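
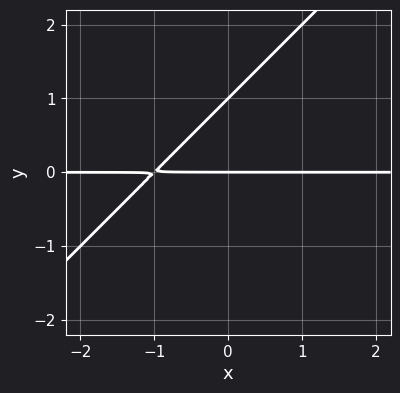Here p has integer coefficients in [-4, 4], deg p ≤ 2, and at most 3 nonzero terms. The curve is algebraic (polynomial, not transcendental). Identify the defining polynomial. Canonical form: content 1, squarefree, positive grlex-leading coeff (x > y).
x*y - y^2 + y

(a) deg p = 2. A generic line meets the curve in up to 2 points.
(b) Against the integer gridlines: the visible x-axis segment lies entirely on the curve; the y-axis gridline crossings are at y ∈ {0, 1}.
(c) Fitting integer coefficients to these (and the overall shape) gives p.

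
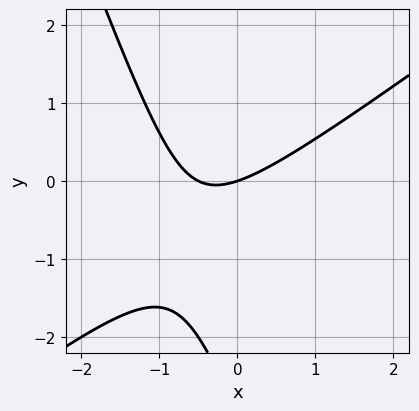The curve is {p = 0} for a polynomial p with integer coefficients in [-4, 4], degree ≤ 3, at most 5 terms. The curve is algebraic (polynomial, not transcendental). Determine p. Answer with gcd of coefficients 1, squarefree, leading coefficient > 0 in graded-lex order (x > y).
(a) The degree is 2 — no degree-1 curve has this shape.
(b) Reading off the gridlines: it meets the x-axis at x = 0 (among the integer gridlines); it meets the y-axis at y = 0 (among the integer gridlines).
(c) Solving for integer coefficients yields p as stated.

2*x^2 - 2*x*y - y^2 + x - 3*y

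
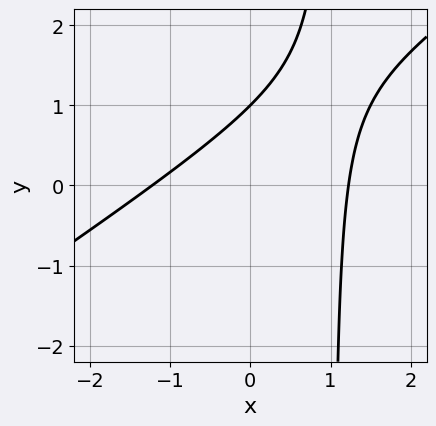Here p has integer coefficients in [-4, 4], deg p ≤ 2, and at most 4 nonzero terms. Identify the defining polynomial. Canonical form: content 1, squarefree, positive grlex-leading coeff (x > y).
(a) Degree: no degree-1 curve has this shape, so deg p = 2.
(b) Reading off the gridlines: it crosses the y-axis at the gridline y = 1.
(c) Assembling these constraints gives the stated polynomial.

2*x^2 - 3*x*y + 3*y - 3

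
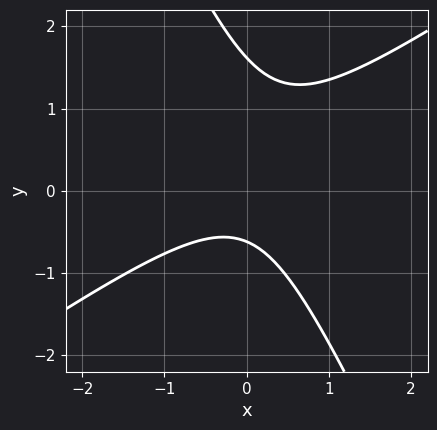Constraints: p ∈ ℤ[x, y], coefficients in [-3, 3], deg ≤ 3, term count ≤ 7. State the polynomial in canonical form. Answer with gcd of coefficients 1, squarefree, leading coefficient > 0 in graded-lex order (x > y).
3*x^2 - 3*x*y - 2*y^2 + 2*y + 2

1. deg p = 2. No degree-1 curve has this shape.
2. Reading off the gridlines: no x-intercept at any integer in the box.
3. These observations pin down the coefficients.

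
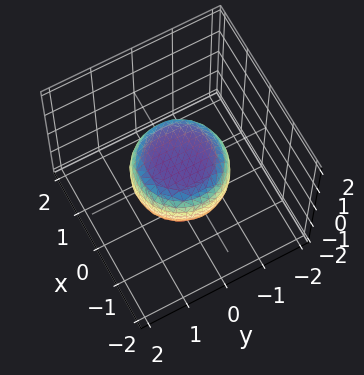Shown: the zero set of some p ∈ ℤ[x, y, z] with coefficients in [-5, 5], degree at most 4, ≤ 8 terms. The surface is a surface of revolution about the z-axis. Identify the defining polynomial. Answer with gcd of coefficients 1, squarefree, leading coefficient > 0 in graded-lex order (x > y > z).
First, the degree is 4 — no degree-3 surface has this shape.
Next, symmetries: the z-axis is an axis of rotation, so x and y enter only as x² + y².
Then, observable constraints: a circular section at z = 0 has radius between 1 and 2.
Finally, the integer polynomial consistent with all of this is the stated p.

2*x^4 + 4*x^2*y^2 + 2*y^4 - x^2 - y^2 + 3*z^2 - 2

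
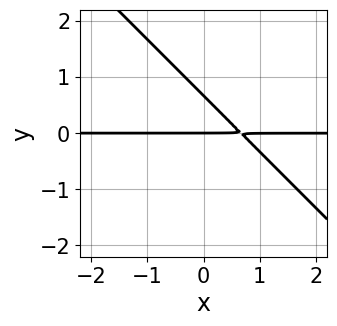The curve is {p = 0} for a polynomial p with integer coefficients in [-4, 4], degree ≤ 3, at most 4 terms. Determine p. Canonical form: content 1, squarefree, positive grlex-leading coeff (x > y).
The degree is 2 — no degree-1 curve has this shape.
Observable constraints: the visible x-axis segment lies entirely on the curve; it crosses the y-axis at the gridline y = 0.
Matching integer coefficients to the picture gives p.

3*x*y + 3*y^2 - 2*y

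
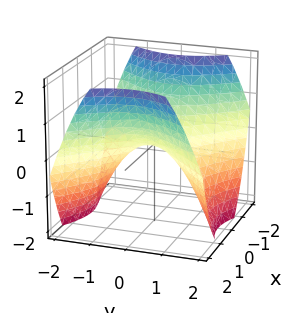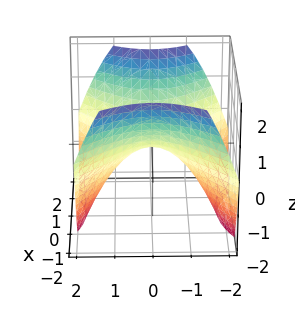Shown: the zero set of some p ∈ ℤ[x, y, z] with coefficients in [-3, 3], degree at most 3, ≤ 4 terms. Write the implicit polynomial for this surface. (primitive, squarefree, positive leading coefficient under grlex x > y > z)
deg p = 2. A hyperbolic paraboloid; a quadric.
Symmetries: it's symmetric under x → −x, forcing even powers of x; the y ↦ −y reflection is a symmetry, so y appears only in even powers.
Observable constraints: one z-axis crossing is at z = 0; it crosses the y-axis at the gridline y = 0; it crosses the x-axis at the gridline x = 0.
Assembling these constraints gives the stated polynomial.

2*x^2 - 2*y^2 - 3*z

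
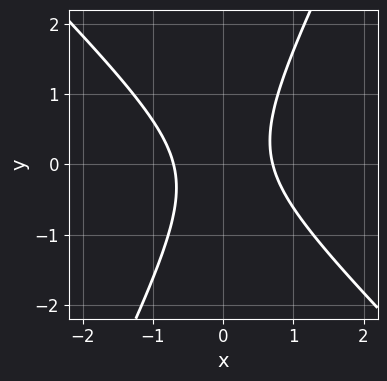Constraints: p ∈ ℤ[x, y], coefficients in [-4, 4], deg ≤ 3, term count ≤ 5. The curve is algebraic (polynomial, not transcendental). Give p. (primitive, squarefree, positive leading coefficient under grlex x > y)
1. Degree: a generic line meets the curve in up to 2 points, so deg p = 2.
2. Reading off the gridlines: it misses every integer gridline on the y-axis.
3. Solving for integer coefficients yields p as stated.

2*x^2 + x*y - y^2 - 1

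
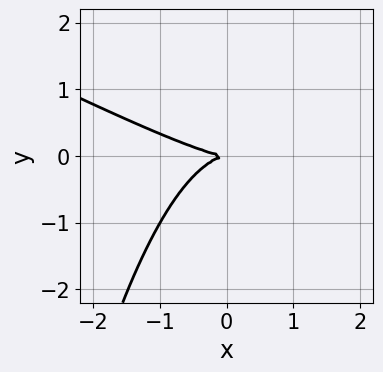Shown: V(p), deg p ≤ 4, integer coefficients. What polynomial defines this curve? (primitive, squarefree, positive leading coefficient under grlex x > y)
x^3 + 2*x^2*y + 3*y^2

1. Degree: a generic line meets the curve in up to 3 points, so deg p = 3.
2. Against the integer gridlines: it meets the x-axis at x = 0 (among the integer gridlines); it crosses the y-axis at the gridline y = 0.
3. Solving for integer coefficients yields p as stated.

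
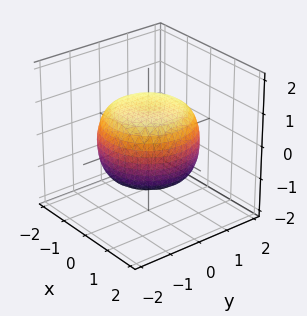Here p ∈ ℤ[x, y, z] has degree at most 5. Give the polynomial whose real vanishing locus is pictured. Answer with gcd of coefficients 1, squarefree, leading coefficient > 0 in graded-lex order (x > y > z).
1. The degree is 4 — no degree-3 surface has this shape.
2. Symmetries: the z-axis is an axis of rotation, so x and y enter only as x² + y².
3. Checking where it meets the axes: a circular section at z = 0 has radius between 1 and 2; among the integer gridlines, it crosses the z-axis at z ∈ {-1, 1}.
4. These observations pin down the coefficients.

x^4 + 2*x^2*y^2 + y^4 - x^2 - y^2 + 2*z^2 - 2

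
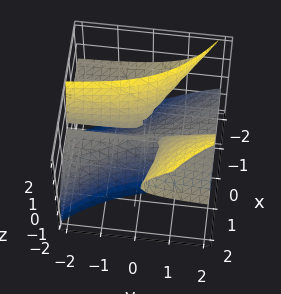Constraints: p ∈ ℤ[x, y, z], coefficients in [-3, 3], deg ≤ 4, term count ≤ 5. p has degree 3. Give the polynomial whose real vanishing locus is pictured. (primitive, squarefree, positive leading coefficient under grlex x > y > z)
I count 3 distinct pieces. Treating them together as one polynomial.
Degree: a generic line meets the surface in up to 3 points, so deg p = 3.
From the visible intercepts: one x-axis crossing is at x = 0; every point of the y-axis in the box is on the surface; one z-axis crossing is at z = 0.
Putting this together gives p.

2*x^2*z + 3*x*y*z - 2*x*z^2 - z^3 - x^2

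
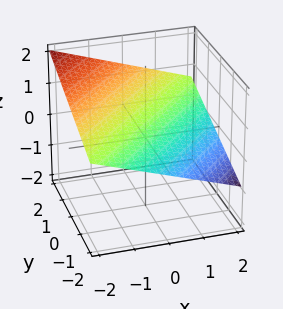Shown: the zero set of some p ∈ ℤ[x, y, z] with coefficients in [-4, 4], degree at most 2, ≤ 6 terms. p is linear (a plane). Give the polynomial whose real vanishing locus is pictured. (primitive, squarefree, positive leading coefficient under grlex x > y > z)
x - y + 3*z - 2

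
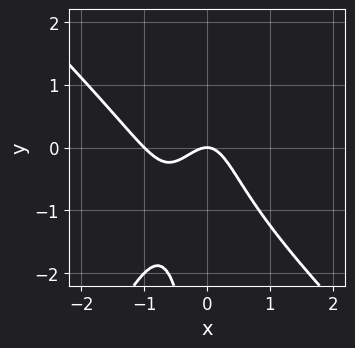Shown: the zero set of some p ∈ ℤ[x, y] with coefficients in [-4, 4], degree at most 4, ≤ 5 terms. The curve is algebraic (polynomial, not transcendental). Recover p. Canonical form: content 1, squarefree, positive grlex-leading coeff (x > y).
(a) deg p = 3.
(b) Against the integer gridlines: it meets the y-axis at y = 0 (among the integer gridlines); among the integer gridlines, it crosses the x-axis at x ∈ {-1, 0}.
(c) The integer polynomial consistent with all of this is the stated p.

2*x^3 + x^2*y - x*y^2 + 2*x^2 + y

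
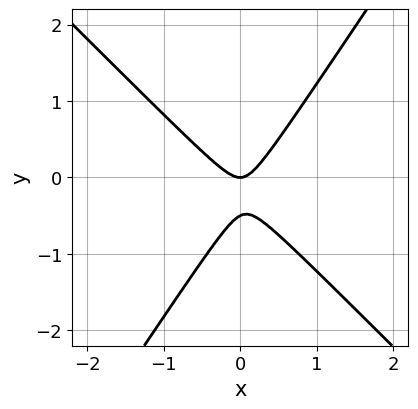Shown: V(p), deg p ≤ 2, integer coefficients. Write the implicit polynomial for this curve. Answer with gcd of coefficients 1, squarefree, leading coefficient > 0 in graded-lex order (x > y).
First, deg p = 2. No degree-1 curve has this shape.
Then, from the axis intercepts and sections: it meets the x-axis at x = 0 (among the integer gridlines); one y-axis crossing is at y = 0.
Finally, solving for integer coefficients yields p as stated.

3*x^2 + x*y - 2*y^2 - y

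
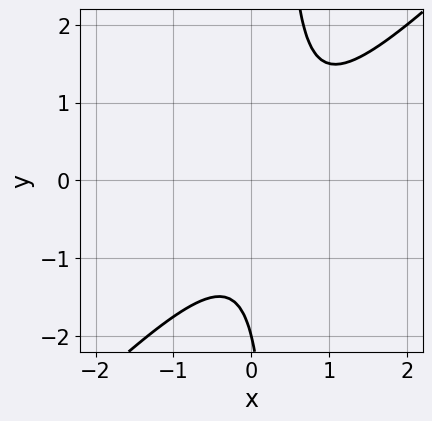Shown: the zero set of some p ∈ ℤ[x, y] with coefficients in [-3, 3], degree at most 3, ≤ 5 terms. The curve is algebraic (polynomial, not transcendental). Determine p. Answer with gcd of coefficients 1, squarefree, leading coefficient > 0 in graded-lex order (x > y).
The degree is 2 — no degree-1 curve has this shape.
Reading off the gridlines: it misses every integer gridline on the x-axis; it crosses the y-axis at the gridline y = -2.
Assembling these constraints gives the stated polynomial.

3*x^2 - 3*x*y - 2*x + y + 2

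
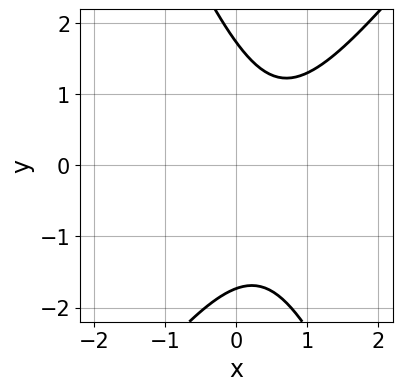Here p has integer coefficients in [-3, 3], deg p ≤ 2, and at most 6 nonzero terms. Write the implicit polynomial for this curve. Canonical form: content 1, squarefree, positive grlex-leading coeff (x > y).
1. The degree is 2 — the shape is more complex than any degree-1 curve.
2. From the visible intercepts: the curve avoids every integer x-axis point in the box.
3. Putting this together gives p.

3*x^2 - x*y - y^2 - 3*x + 3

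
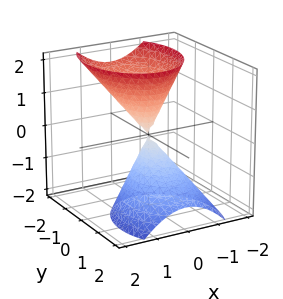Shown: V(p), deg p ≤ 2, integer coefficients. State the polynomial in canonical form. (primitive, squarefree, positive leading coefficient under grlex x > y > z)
3*x^2 + 2*y^2 + 2*y*z - z^2

(a) The picture has 2 separate pieces. Treating them together as one polynomial.
(b) deg p = 2. No degree-1 surface has this shape.
(c) From the visible intercepts: it meets the y-axis at y = 0 (among the integer gridlines); one z-axis crossing is at z = 0.
(d) Assembling these constraints gives the stated polynomial.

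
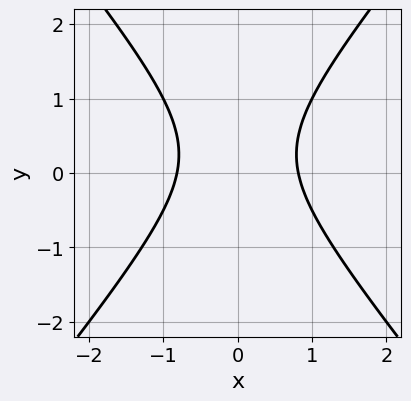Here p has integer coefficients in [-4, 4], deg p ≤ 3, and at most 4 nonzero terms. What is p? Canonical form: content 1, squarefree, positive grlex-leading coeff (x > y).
(a) The degree is 2 — a generic line meets the curve in up to 2 points.
(b) Symmetries: mirror symmetry x ↦ −x ⇒ only even powers of x.
(c) Against the integer gridlines: no y-intercept at any integer in the box.
(d) The integer polynomial consistent with all of this is the stated p.

3*x^2 - 2*y^2 + y - 2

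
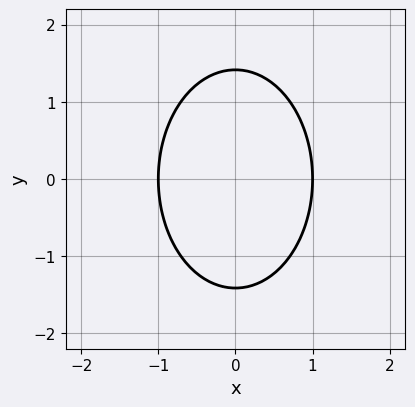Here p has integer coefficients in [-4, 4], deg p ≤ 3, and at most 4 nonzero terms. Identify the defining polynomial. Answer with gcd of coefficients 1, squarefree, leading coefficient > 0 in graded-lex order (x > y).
2*x^2 + y^2 - 2

(a) deg p = 2. A generic line meets the curve in up to 2 points.
(b) Symmetries: the y ↦ −y reflection is a symmetry, so y appears only in even powers; it's symmetric under x → −x, forcing even powers of x.
(c) From the axis intercepts and sections: among the integer gridlines, it crosses the x-axis at x ∈ {-1, 1}.
(d) Together with the visible shape, these determine p as stated.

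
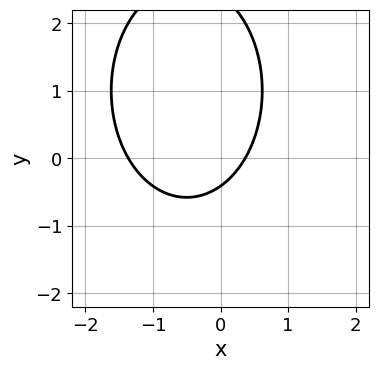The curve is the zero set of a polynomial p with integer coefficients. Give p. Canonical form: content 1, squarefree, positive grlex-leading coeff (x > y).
(a) Degree: the shape is more complex than any degree-1 curve, so deg p = 2.
(b) Putting this together gives p.

2*x^2 + y^2 + 2*x - 2*y - 1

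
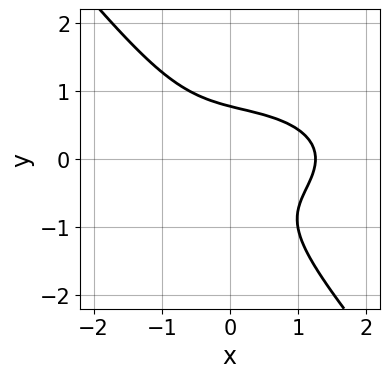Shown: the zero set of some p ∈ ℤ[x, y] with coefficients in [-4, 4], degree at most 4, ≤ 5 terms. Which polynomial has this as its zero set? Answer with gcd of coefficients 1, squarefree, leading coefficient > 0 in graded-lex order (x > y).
(a) Degree: the shape is more complex than any degree-2 curve, so deg p = 3.
(b) Putting this together gives p.

x^3 + 3*x*y^2 + 3*y^3 + y^2 - 2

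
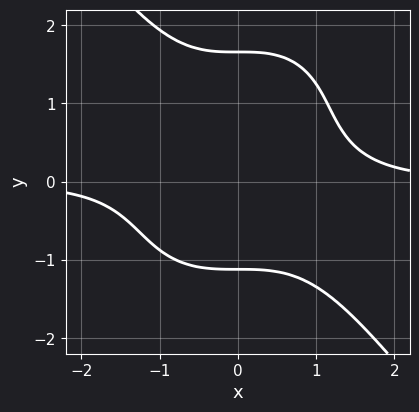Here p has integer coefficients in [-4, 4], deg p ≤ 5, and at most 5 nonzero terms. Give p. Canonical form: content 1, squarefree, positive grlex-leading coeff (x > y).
deg p = 4. No degree-3 curve has this shape.
Checking where it meets the axes: no x-intercept at any integer in the box.
The integer polynomial consistent with all of this is the stated p.

2*x^3*y + y^4 - y^3 - 3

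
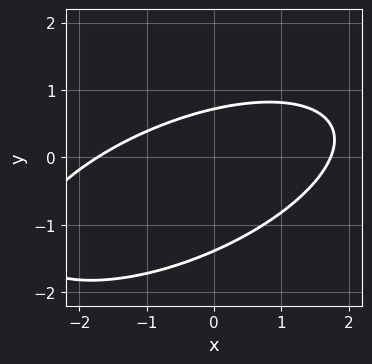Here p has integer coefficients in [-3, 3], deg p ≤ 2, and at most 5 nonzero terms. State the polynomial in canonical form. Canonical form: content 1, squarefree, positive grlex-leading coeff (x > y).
First, degree: no degree-1 curve has this shape, so deg p = 2.
Finally, putting this together gives p.

x^2 - 2*x*y + 3*y^2 + 2*y - 3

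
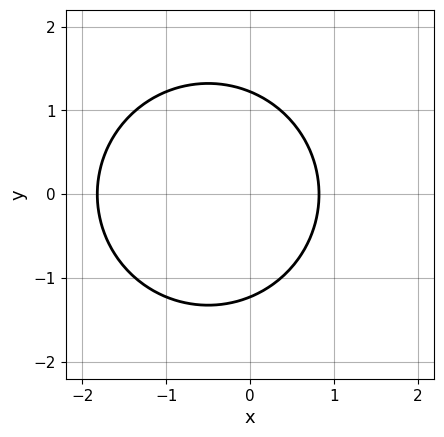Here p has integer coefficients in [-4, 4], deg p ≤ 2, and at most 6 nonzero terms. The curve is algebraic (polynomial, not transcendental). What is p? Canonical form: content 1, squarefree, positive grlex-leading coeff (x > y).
First, the degree is 2 — a generic line meets the curve in up to 2 points.
Next, symmetries: the y ↦ −y reflection is a symmetry, so y appears only in even powers.
Finally, fitting integer coefficients to these (and the overall shape) gives p.

2*x^2 + 2*y^2 + 2*x - 3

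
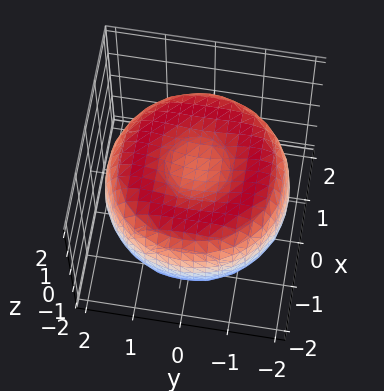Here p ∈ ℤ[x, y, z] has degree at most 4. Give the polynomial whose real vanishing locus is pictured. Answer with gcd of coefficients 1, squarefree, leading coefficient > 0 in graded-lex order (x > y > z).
x^4 + 2*x^2*y^2 + y^4 - 3*x^2 - 3*y^2 + 3*z^2 - 2

First, the degree is 4 — no degree-3 surface has this shape.
Then, symmetry: every cross-section ⟂ z is a circle, so x, y appear only via x² + y².
Then, observable constraints: a circular section at z = 0 has radius between 1 and 2.
Finally, these observations pin down the coefficients.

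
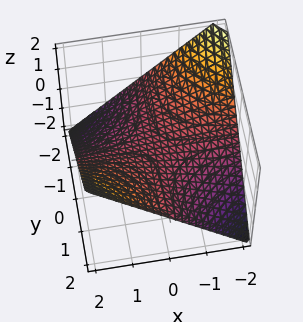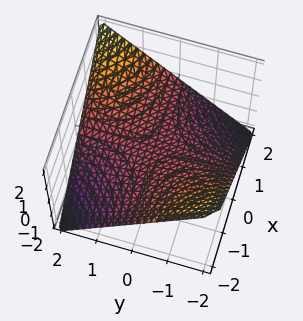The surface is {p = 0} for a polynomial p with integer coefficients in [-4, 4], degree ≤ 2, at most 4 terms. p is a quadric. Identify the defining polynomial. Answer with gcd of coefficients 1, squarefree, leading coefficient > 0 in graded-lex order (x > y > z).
x*y - 2*z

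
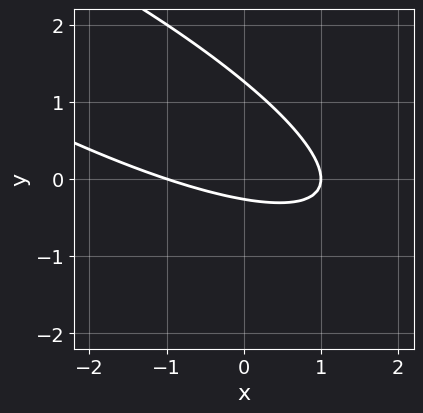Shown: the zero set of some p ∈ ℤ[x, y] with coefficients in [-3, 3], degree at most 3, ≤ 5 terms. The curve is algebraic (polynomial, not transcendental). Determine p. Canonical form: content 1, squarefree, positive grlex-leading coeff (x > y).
x^2 + 3*x*y + 3*y^2 - 3*y - 1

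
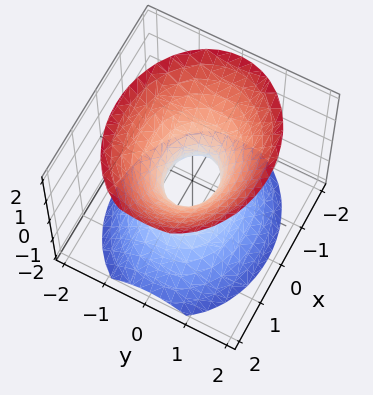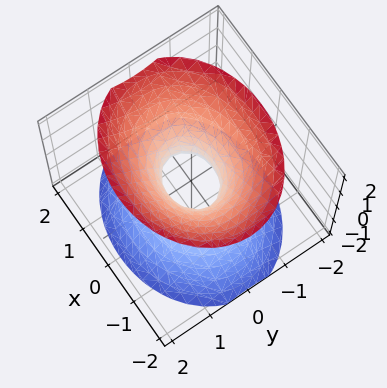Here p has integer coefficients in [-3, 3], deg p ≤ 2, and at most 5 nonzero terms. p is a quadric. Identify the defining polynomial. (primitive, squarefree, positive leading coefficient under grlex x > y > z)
2*x^2 + 3*y^2 - 2*z^2 - 1

First, the degree is 2 — one connected sheet with a waist; a quadric.
Then, symmetries: mirror symmetry x ↦ −x ⇒ only even powers of x; the y ↦ −y reflection is a symmetry, so y appears only in even powers; it's symmetric under z → −z, forcing even powers of z.
Next, reading off the gridlines: no z-intercept at any integer in the box.
Finally, fitting integer coefficients to these (and the overall shape) gives p.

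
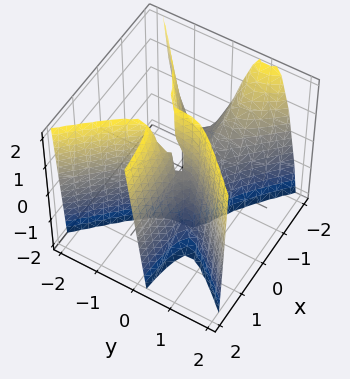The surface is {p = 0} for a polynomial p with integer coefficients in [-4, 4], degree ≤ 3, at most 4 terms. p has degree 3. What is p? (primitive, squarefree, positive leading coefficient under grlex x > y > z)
Degree: a generic line meets the surface in up to 3 points, so deg p = 3.
Against the integer gridlines: it meets the y-axis at y = 0 (among the integer gridlines); every point of the z-axis in the box is on the surface; the visible x-axis segment lies entirely on the surface.
These observations pin down the coefficients.

3*x^2*y - 3*y^3 + 3*x*y + x*z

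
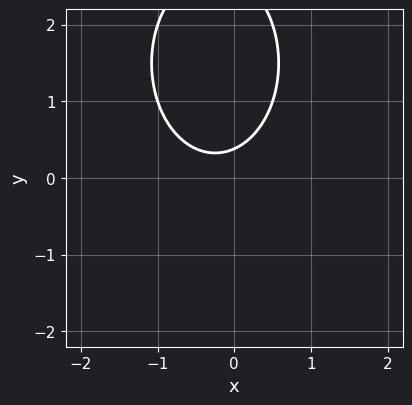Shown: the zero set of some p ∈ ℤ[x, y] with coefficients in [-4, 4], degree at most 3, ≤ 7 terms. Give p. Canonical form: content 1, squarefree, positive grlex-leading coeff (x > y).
1. deg p = 2. No degree-1 curve has this shape.
2. Reading off the gridlines: it misses every integer gridline on the x-axis.
3. Solving for integer coefficients yields p as stated.

2*x^2 + y^2 + x - 3*y + 1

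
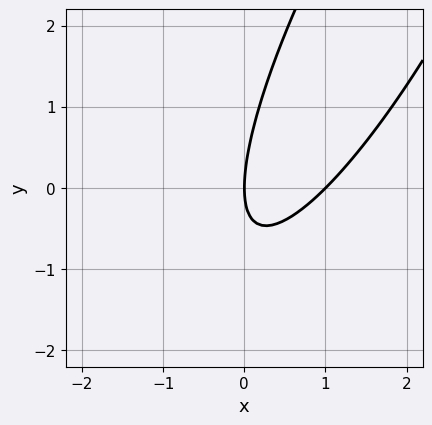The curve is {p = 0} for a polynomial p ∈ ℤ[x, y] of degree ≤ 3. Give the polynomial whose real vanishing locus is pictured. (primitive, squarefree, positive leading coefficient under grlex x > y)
1. Degree: the shape is more complex than any degree-1 curve, so deg p = 2.
2. From the axis intercepts and sections: one y-axis crossing is at y = 0; among the integer gridlines, it crosses the x-axis at x ∈ {0, 1}.
3. Assembling these constraints gives the stated polynomial.

3*x^2 - 3*x*y + y^2 - 3*x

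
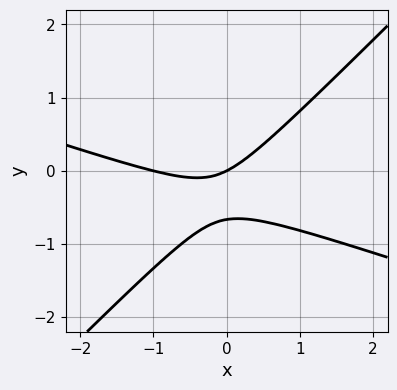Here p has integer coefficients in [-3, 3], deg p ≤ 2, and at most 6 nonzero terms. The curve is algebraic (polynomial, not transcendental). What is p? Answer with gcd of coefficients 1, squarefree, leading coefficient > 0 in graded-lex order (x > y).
x^2 + 2*x*y - 3*y^2 + x - 2*y

Degree: the shape is more complex than any degree-1 curve, so deg p = 2.
From the visible intercepts: it crosses the y-axis at the gridline y = 0; the x-axis gridline crossings are at x ∈ {-1, 0}.
The integer polynomial consistent with all of this is the stated p.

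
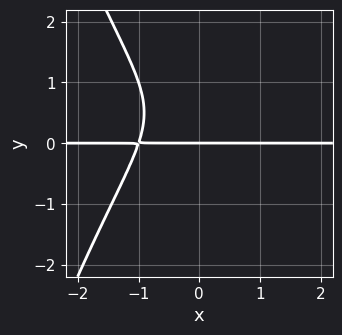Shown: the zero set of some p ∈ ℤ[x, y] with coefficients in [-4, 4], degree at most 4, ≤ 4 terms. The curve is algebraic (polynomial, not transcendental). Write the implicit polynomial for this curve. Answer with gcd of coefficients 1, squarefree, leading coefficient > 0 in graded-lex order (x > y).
(a) The degree is 4 — the shape is more complex than any degree-3 curve.
(b) Reading off the gridlines: it crosses the y-axis at the gridline y = 0; every point of the x-axis in the box is on the curve.
(c) Putting this together gives p.

x^3*y + y^3 - y^2 + y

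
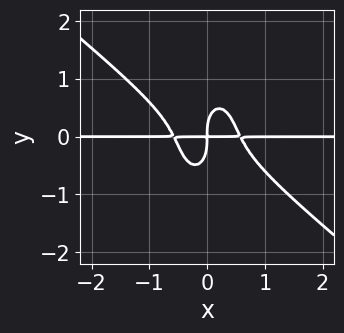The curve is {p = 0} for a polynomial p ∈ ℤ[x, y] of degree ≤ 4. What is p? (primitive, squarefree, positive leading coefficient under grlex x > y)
3*x^3*y + 3*x^2*y^2 + y^4 - x*y

(a) deg p = 4.
(b) Reading off the gridlines: the visible x-axis segment lies entirely on the curve.
(c) Matching integer coefficients to the picture gives p.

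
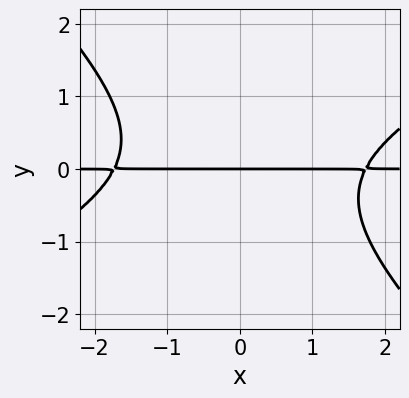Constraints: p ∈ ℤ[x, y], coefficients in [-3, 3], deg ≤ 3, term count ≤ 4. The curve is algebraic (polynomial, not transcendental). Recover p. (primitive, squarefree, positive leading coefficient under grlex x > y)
(a) Degree: no degree-2 curve has this shape, so deg p = 3.
(b) From the visible intercepts: one y-axis crossing is at y = 0; every point of the x-axis in the box is on the curve.
(c) Putting this together gives p.

x^2*y - x*y^2 - 2*y^3 - 3*y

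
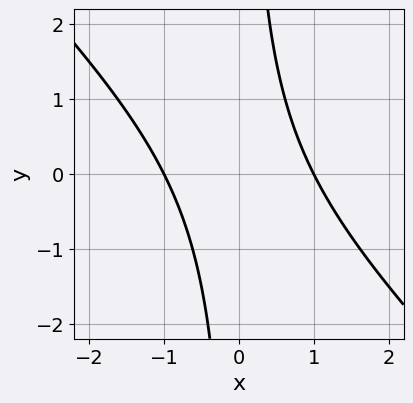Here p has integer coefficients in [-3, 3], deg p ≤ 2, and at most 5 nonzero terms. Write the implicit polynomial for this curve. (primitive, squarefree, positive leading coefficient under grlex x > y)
Degree: a generic line meets the curve in up to 2 points, so deg p = 2.
Against the integer gridlines: the curve avoids every integer y-axis point in the box; the x-axis gridline crossings are at x ∈ {-1, 1}.
Matching integer coefficients to the picture gives p.

x^2 + x*y - 1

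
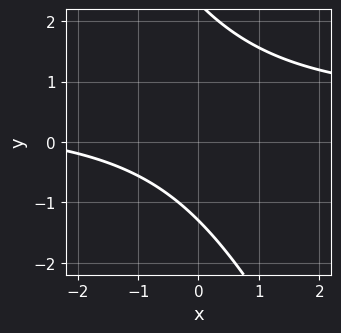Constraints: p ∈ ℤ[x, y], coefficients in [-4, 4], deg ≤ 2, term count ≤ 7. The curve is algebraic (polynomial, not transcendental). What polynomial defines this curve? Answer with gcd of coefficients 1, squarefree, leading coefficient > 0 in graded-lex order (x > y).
2*x*y + y^2 - x - y - 3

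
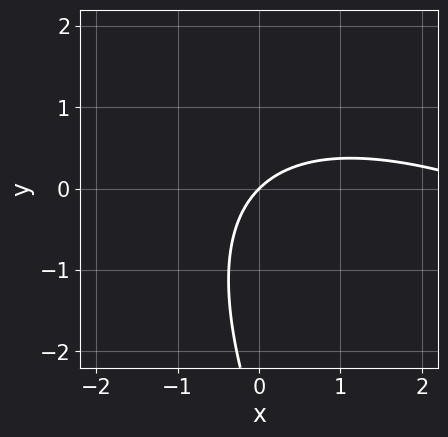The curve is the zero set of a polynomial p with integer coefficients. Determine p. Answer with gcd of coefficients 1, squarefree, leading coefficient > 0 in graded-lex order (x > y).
x^2 + 2*x*y + y^2 - 3*x + 3*y

Degree: a generic line meets the curve in up to 2 points, so deg p = 2.
Checking where it meets the axes: one x-axis crossing is at x = 0; one y-axis crossing is at y = 0.
The integer polynomial consistent with all of this is the stated p.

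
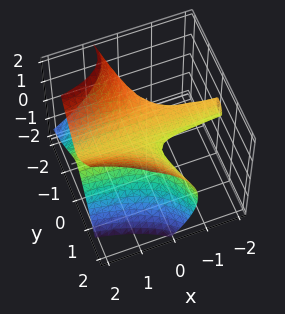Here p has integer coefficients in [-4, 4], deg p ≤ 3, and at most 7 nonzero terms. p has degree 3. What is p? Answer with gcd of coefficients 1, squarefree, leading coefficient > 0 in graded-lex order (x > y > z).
3*x*y^2 + y^3 - 2*y*z - 3*z^2 + 2*z

Degree: the shape is more complex than any degree-2 surface, so deg p = 3.
Against the integer gridlines: every point of the x-axis in the box is on the surface; one z-axis crossing is at z = 0; it crosses the y-axis at the gridline y = 0.
The integer polynomial consistent with all of this is the stated p.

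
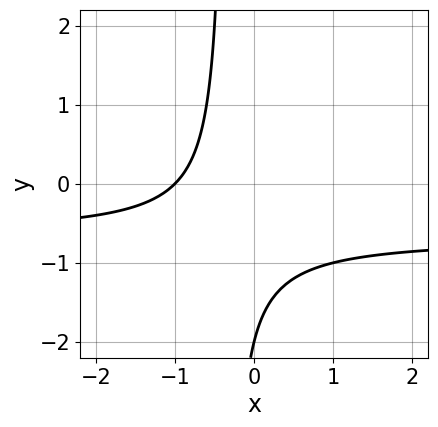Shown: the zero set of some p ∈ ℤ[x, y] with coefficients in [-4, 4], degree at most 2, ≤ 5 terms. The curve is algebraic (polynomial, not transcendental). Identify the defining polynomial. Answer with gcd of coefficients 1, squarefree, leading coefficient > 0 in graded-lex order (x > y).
3*x*y + 2*x + y + 2

(a) Degree: a generic line meets the curve in up to 2 points, so deg p = 2.
(b) Against the integer gridlines: it meets the y-axis at y = -2 (among the integer gridlines); it meets the x-axis at x = -1 (among the integer gridlines).
(c) Assembling these constraints gives the stated polynomial.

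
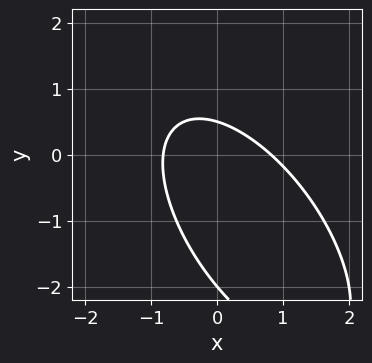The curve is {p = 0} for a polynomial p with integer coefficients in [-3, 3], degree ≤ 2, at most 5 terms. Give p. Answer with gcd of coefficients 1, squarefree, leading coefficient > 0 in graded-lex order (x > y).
1. deg p = 2. No degree-1 curve has this shape.
2. Against the integer gridlines: it crosses the y-axis at the gridline y = -2.
3. Putting this together gives p.

3*x^2 + 3*x*y + 2*y^2 + 3*y - 2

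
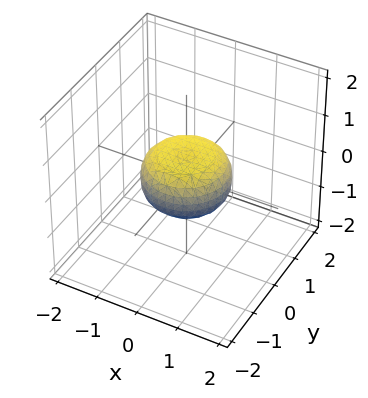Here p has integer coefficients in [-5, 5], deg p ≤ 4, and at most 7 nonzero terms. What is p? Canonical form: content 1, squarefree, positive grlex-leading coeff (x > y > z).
2*x^4 + 4*x^2*y^2 + 2*y^4 - x^2 - y^2 + 3*z^2 - 1

(a) deg p = 4.
(b) Symmetries: every cross-section ⟂ z is a circle, so x, y appear only via x² + y².
(c) Observable constraints: among the integer gridlines, it crosses the y-axis at y ∈ {-1, 1}; the x-axis gridline crossings are at x ∈ {-1, 1}; a circular section at z = 0 has radius exactly 1.
(d) Matching integer coefficients to the picture gives p.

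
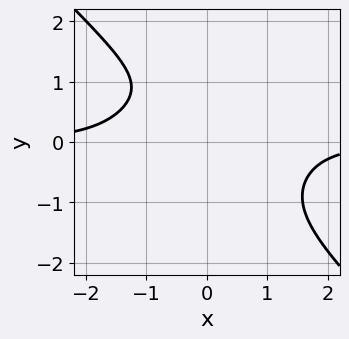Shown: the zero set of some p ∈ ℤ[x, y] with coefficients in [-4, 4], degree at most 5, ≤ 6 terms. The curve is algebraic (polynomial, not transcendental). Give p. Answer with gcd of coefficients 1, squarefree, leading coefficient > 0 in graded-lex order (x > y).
First, degree: no degree-3 curve has this shape, so deg p = 4.
Then, from the axis intercepts and sections: the curve avoids every integer y-axis point in the box; the curve avoids every integer x-axis point in the box.
Finally, the integer polynomial consistent with all of this is the stated p.

x^3*y + y^4 - y + 2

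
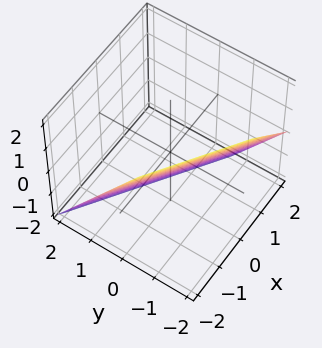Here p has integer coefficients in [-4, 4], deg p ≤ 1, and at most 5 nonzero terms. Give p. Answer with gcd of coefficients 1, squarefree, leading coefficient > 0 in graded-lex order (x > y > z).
2*x + 3*y + 2*z + 2

First, degree: every cross-section is a straight line — this is a plane, so deg p = 1.
Next, reading off the gridlines: it meets the z-axis at z = -1 (among the integer gridlines); it crosses the x-axis at the gridline x = -1.
Finally, together with the visible shape, these determine p as stated.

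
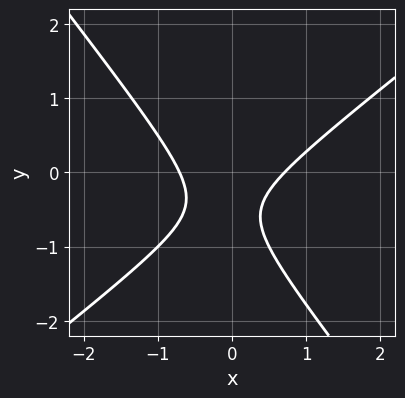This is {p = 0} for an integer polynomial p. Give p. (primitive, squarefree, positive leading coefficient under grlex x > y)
2*x^2 - x*y - 2*y^2 - 2*y - 1

1. Degree: no degree-1 curve has this shape, so deg p = 2.
2. From the visible intercepts: it misses every integer gridline on the y-axis.
3. Matching integer coefficients to the picture gives p.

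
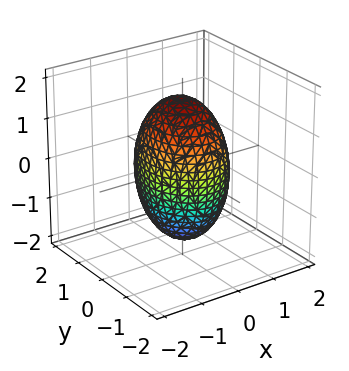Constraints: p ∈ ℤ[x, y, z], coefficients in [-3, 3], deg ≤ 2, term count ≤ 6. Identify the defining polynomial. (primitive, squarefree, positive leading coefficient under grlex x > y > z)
3*x^2 + 2*y^2 + z^2 - 3

(a) deg p = 2. A closed, bounded, convex surface; a quadric.
(b) Symmetries: it's symmetric under z → −z, forcing even powers of z; the x ↦ −x reflection is a symmetry, so x appears only in even powers; the y ↦ −y reflection is a symmetry, so y appears only in even powers.
(c) Against the integer gridlines: among the integer gridlines, it crosses the x-axis at x ∈ {-1, 1}.
(d) The integer polynomial consistent with all of this is the stated p.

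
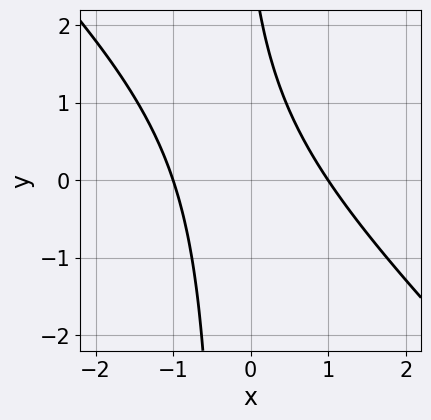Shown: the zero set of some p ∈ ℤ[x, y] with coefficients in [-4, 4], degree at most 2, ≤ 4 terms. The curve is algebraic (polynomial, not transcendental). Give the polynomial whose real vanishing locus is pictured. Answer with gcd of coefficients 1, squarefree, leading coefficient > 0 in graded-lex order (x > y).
3*x^2 + 3*x*y + y - 3

(a) The degree is 2 — a generic line meets the curve in up to 2 points.
(b) From the visible intercepts: no y-intercept at any integer in the box; the x-axis gridline crossings are at x ∈ {-1, 1}.
(c) The integer polynomial consistent with all of this is the stated p.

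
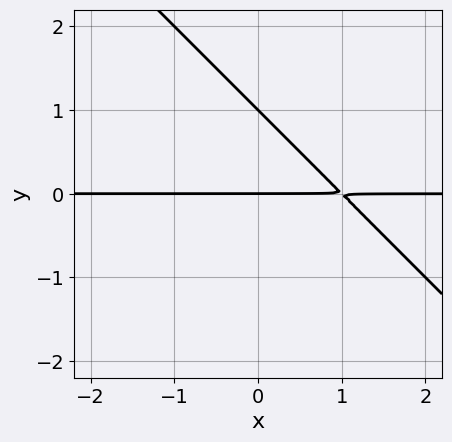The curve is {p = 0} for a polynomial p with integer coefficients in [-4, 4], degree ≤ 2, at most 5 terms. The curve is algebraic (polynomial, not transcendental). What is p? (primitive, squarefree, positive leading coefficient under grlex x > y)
(a) Degree: no degree-1 curve has this shape, so deg p = 2.
(b) From the visible intercepts: every point of the x-axis in the box is on the curve; among the integer gridlines, it crosses the y-axis at y ∈ {0, 1}.
(c) Matching integer coefficients to the picture gives p.

x*y + y^2 - y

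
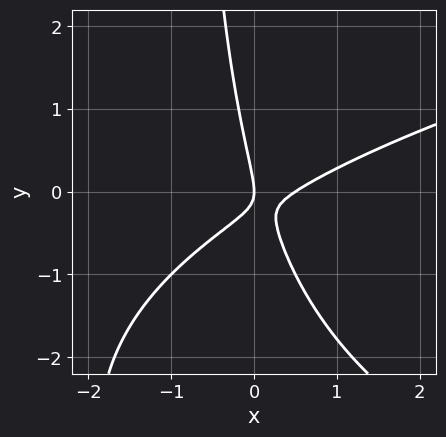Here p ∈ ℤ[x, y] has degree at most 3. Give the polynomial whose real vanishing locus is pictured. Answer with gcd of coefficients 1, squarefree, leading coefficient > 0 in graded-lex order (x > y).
x*y^2 - 2*x^2 + 3*x*y + y^2 + x

deg p = 3. The shape is more complex than any degree-2 curve.
From the axis intercepts and sections: it crosses the y-axis at the gridline y = 0; one x-axis crossing is at x = 0.
Together with the visible shape, these determine p as stated.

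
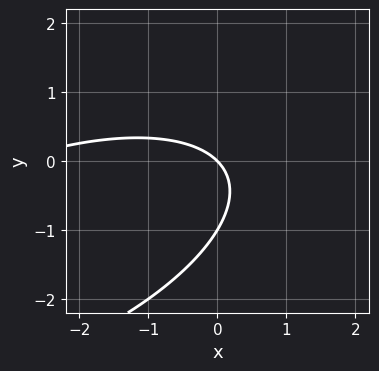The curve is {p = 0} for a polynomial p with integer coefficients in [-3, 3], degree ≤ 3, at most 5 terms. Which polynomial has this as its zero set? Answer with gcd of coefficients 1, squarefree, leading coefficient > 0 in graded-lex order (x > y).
1. The degree is 2 — no degree-1 curve has this shape.
2. Checking where it meets the axes: one x-axis crossing is at x = 0; the y-axis gridline crossings are at y ∈ {-1, 0}.
3. These observations pin down the coefficients.

x^2 - 2*x*y + 3*y^2 + 3*x + 3*y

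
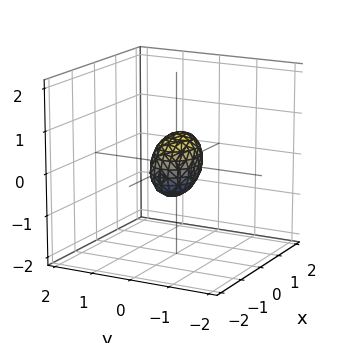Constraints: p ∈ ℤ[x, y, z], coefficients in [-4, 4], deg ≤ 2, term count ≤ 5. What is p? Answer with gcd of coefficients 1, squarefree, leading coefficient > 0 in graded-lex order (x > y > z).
(a) Degree: no degree-1 surface has this shape, so deg p = 2.
(b) Putting this together gives p.

2*x^2 - x*z + 3*y^2 + 2*z^2 - 1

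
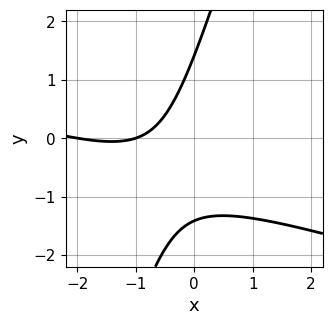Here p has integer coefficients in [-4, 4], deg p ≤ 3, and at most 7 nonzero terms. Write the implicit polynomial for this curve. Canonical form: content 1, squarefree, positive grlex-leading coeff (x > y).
(a) Degree: a generic line meets the curve in up to 2 points, so deg p = 2.
(b) From the axis intercepts and sections: the x-axis gridline crossings are at x ∈ {-2, -1}.
(c) Fitting integer coefficients to these (and the overall shape) gives p.

x^2 + 3*x*y - y^2 + 3*x + 2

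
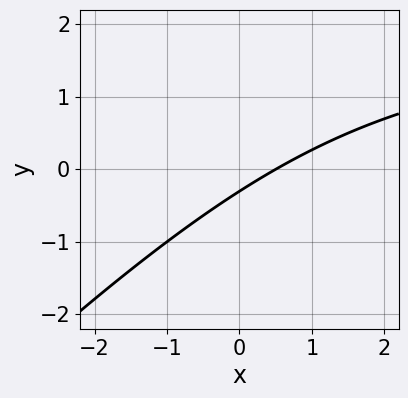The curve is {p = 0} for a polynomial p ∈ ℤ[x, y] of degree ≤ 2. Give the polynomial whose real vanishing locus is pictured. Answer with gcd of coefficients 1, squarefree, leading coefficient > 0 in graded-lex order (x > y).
x*y - y^2 - 2*x + 3*y + 1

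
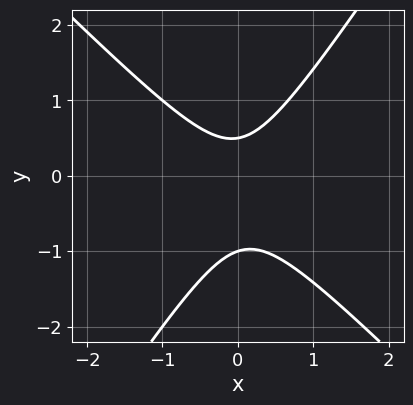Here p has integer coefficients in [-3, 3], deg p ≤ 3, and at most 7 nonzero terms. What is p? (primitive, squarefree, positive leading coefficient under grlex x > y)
3*x^2 + x*y - 2*y^2 - y + 1

1. Degree: no degree-1 curve has this shape, so deg p = 2.
2. Reading off the gridlines: one y-axis crossing is at y = -1; the curve avoids every integer x-axis point in the box.
3. Together with the visible shape, these determine p as stated.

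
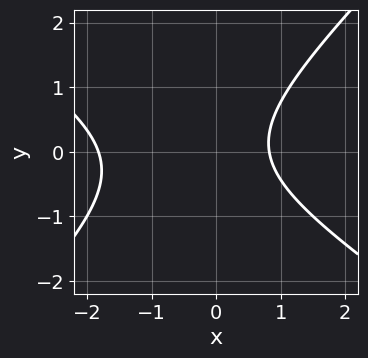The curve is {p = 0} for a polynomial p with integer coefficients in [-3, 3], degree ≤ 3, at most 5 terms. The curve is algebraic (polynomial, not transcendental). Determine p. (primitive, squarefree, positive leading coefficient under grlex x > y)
2*x^2 + x*y - 3*y^2 + 2*x - 3

1. deg p = 2. A generic line meets the curve in up to 2 points.
2. Checking where it meets the axes: it misses every integer gridline on the y-axis.
3. Putting this together gives p.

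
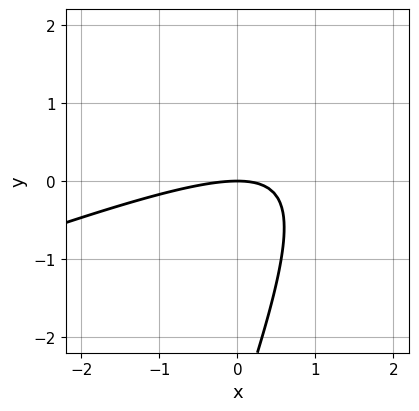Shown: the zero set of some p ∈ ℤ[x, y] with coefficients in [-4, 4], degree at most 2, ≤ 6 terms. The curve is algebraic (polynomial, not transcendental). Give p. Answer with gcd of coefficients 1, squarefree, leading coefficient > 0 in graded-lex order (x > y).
x^2 - 3*x*y + y^2 + 3*y

(a) deg p = 2. The shape is more complex than any degree-1 curve.
(b) Checking where it meets the axes: it crosses the y-axis at the gridline y = 0; it crosses the x-axis at the gridline x = 0.
(c) Solving for integer coefficients yields p as stated.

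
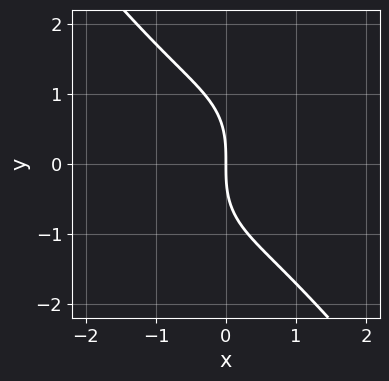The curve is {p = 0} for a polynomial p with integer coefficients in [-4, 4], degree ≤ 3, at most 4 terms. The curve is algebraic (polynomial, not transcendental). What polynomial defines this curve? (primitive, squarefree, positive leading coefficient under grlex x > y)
deg p = 3. A generic line meets the curve in up to 3 points.
Against the integer gridlines: it meets the x-axis at x = 0 (among the integer gridlines); it crosses the y-axis at the gridline y = 0.
Putting this together gives p.

2*x^3 + y^3 + 3*x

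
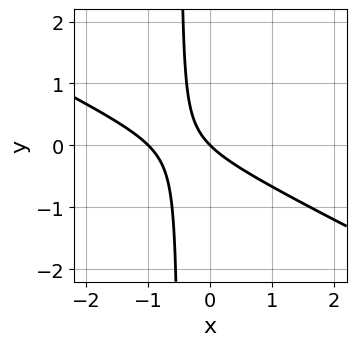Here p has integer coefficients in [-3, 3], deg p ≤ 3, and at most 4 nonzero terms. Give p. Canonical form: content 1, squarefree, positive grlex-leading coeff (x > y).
x^2 + 2*x*y + x + y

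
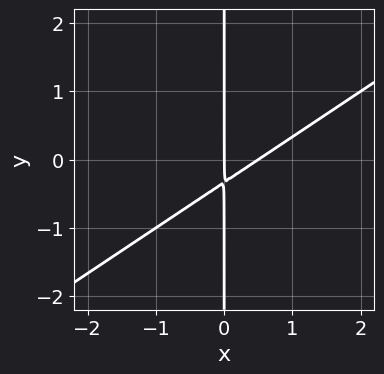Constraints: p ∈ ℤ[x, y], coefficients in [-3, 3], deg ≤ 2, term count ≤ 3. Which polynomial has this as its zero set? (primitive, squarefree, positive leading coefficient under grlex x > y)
Degree: the shape is more complex than any degree-1 curve, so deg p = 2.
From the axis intercepts and sections: the visible y-axis segment lies entirely on the curve; one x-axis crossing is at x = 0.
Putting this together gives p.

2*x^2 - 3*x*y - x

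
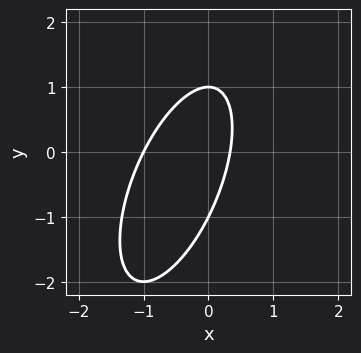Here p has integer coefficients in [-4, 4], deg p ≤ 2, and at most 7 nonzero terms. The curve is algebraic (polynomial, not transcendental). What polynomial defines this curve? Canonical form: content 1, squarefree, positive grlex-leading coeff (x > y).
(a) The degree is 2 — no degree-1 curve has this shape.
(b) From the visible intercepts: among the integer gridlines, it crosses the y-axis at y ∈ {-1, 1}; it meets the x-axis at x = -1 (among the integer gridlines).
(c) The integer polynomial consistent with all of this is the stated p.

3*x^2 - 2*x*y + y^2 + 2*x - 1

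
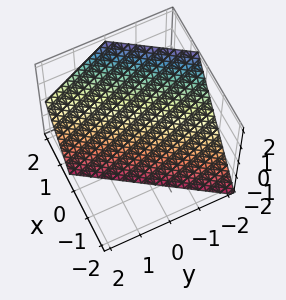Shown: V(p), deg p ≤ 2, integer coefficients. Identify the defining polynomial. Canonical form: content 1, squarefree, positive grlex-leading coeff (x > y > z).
3*x - 2*y - 2*z - 2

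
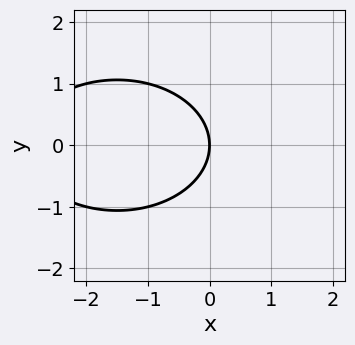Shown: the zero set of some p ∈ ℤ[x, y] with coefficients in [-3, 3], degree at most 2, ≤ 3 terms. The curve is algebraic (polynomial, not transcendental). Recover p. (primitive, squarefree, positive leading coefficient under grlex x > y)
x^2 + 2*y^2 + 3*x

1. Degree: a generic line meets the curve in up to 2 points, so deg p = 2.
2. Symmetries: the y ↦ −y reflection is a symmetry, so y appears only in even powers.
3. Against the integer gridlines: it crosses the x-axis at the gridline x = 0; it meets the y-axis at y = 0 (among the integer gridlines).
4. Assembling these constraints gives the stated polynomial.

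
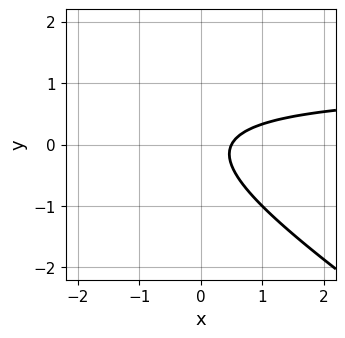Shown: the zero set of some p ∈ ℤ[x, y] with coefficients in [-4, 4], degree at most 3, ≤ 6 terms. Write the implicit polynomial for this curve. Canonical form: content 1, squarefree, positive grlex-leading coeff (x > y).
(a) The degree is 2 — a generic line meets the curve in up to 2 points.
(b) Checking where it meets the axes: no y-intercept at any integer in the box.
(c) Putting this together gives p.

2*x*y + 3*y^2 - 2*x + 1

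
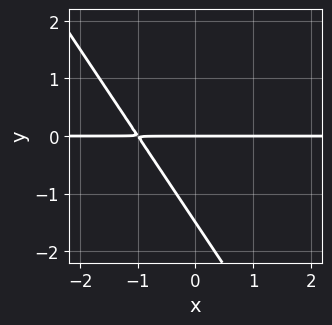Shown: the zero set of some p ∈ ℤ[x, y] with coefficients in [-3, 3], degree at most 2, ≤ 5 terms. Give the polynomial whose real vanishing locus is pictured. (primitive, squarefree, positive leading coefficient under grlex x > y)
3*x*y + 2*y^2 + 3*y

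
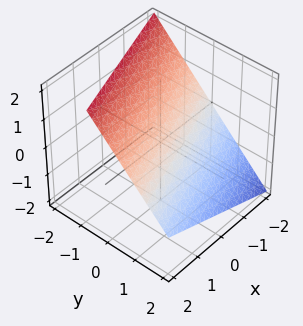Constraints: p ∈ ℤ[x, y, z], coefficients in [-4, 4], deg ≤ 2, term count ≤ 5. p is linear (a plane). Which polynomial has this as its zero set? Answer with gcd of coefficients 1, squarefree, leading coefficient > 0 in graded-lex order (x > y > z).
(a) The degree is 1 — the surface is flat (a plane).
(b) Against the integer gridlines: one x-axis crossing is at x = -2.
(c) These observations pin down the coefficients.

x - 3*y - 3*z + 2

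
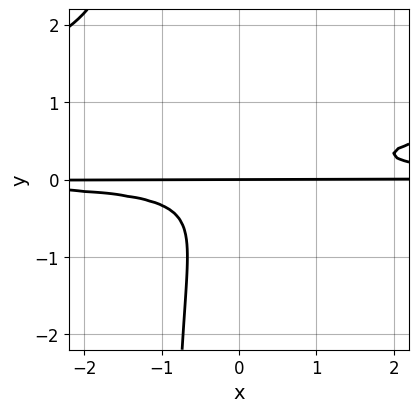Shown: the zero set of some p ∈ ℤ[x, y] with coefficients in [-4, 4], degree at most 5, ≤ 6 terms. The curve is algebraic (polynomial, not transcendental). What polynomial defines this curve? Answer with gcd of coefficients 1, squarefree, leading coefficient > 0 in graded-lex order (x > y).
3*x*y^3 - 3*x*y^2 + 3*y^3 + y

(a) The degree is 4 — no degree-3 curve has this shape.
(b) Against the integer gridlines: the visible x-axis segment lies entirely on the curve; one y-axis crossing is at y = 0.
(c) Assembling these constraints gives the stated polynomial.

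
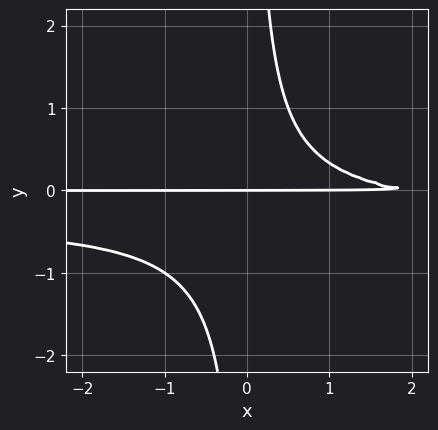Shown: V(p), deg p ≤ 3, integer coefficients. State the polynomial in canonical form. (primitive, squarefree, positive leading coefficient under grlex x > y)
3*x*y^2 + x*y - 2*y

deg p = 3. No degree-2 curve has this shape.
From the visible intercepts: it crosses the y-axis at the gridline y = 0; every point of the x-axis in the box is on the curve.
Fitting integer coefficients to these (and the overall shape) gives p.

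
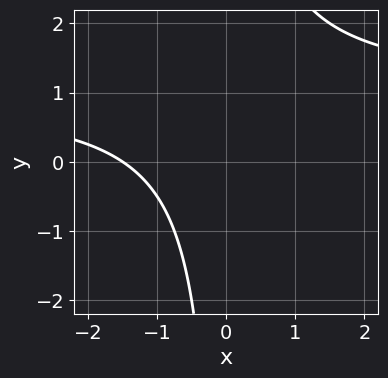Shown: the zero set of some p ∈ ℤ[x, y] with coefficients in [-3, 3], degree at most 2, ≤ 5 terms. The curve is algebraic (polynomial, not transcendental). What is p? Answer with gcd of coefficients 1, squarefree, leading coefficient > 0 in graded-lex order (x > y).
2*x*y - 2*x - 3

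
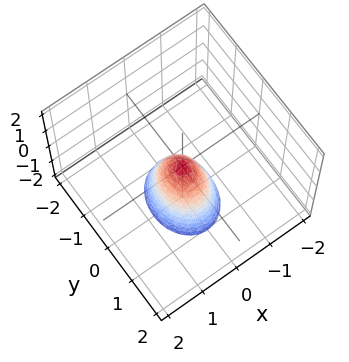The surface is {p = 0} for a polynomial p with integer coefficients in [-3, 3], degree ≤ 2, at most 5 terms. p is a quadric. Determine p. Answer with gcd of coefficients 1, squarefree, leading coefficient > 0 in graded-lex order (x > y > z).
3*x^2 + 2*y^2 + z

1. Degree: a single bowl opening along one axis; a quadric, so deg p = 2.
2. Symmetries: the x ↦ −x reflection is a symmetry, so x appears only in even powers; it's symmetric under y → −y, forcing even powers of y.
3. From the axis intercepts and sections: one y-axis crossing is at y = 0; it meets the z-axis at z = 0 (among the integer gridlines).
4. Assembling these constraints gives the stated polynomial.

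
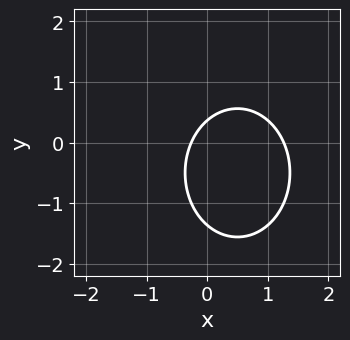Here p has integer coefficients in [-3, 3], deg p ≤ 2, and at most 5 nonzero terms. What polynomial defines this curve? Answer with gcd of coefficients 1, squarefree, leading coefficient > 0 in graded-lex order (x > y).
(a) deg p = 2.
(b) Matching integer coefficients to the picture gives p.

3*x^2 + 2*y^2 - 3*x + 2*y - 1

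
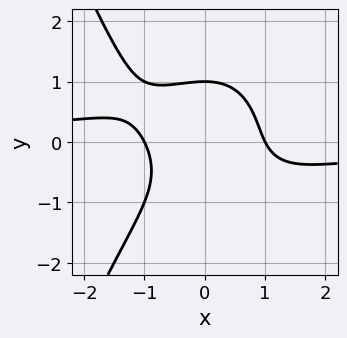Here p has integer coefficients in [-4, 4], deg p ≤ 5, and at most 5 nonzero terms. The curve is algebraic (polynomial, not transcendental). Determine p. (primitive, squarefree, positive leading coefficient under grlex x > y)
x^3*y + y^3 + x^2 - 1

1. Degree: the shape is more complex than any degree-3 curve, so deg p = 4.
2. Reading off the gridlines: among the integer gridlines, it crosses the x-axis at x ∈ {-1, 1}; one y-axis crossing is at y = 1.
3. Assembling these constraints gives the stated polynomial.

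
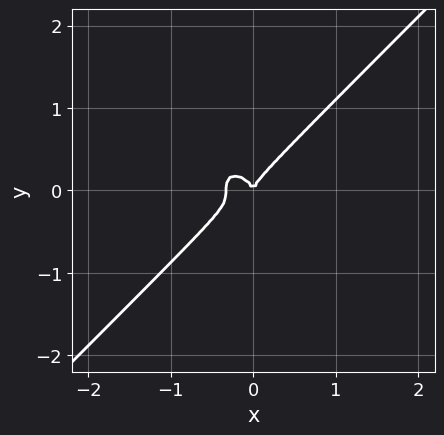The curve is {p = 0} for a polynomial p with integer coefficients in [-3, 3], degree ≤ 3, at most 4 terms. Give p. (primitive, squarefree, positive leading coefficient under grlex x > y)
deg p = 3. No degree-2 curve has this shape.
From the visible intercepts: it crosses the x-axis at the gridline x = 0; one y-axis crossing is at y = 0.
Fitting integer coefficients to these (and the overall shape) gives p.

3*x^3 - 3*y^3 + x^2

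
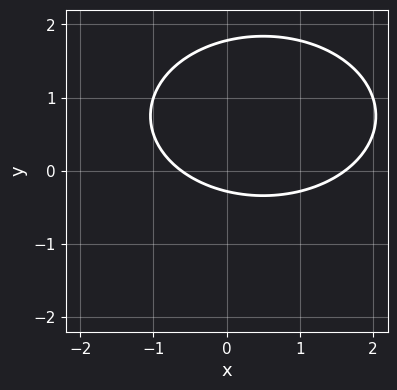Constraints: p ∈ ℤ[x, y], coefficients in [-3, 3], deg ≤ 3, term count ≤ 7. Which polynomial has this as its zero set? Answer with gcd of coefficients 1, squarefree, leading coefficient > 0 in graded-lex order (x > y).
x^2 + 2*y^2 - x - 3*y - 1

(a) Degree: a generic line meets the curve in up to 2 points, so deg p = 2.
(b) Solving for integer coefficients yields p as stated.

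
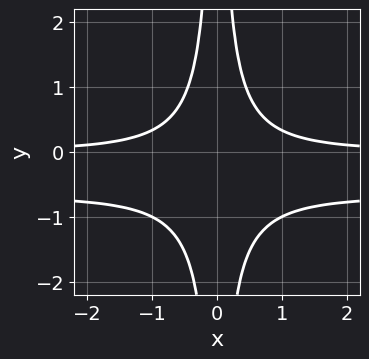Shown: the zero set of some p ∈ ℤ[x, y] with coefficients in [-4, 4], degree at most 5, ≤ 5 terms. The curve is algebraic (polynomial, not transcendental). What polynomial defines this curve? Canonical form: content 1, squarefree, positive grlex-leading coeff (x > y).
3*x^2*y^2 + 2*x^2*y - 1

First, deg p = 4. No degree-3 curve has this shape.
Then, symmetries: the x ↦ −x reflection is a symmetry, so x appears only in even powers.
Next, reading off the gridlines: it misses every integer gridline on the y-axis; the curve avoids every integer x-axis point in the box.
Finally, these observations pin down the coefficients.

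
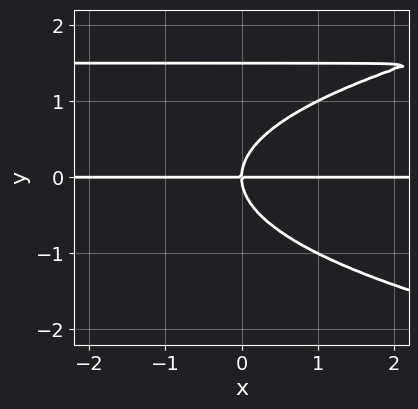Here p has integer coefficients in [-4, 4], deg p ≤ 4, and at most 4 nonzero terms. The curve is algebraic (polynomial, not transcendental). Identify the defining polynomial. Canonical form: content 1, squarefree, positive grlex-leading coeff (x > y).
2*y^4 - 2*x*y^2 - 3*y^3 + 3*x*y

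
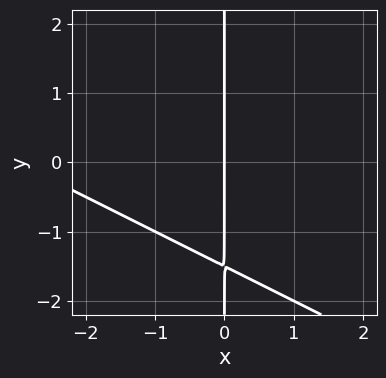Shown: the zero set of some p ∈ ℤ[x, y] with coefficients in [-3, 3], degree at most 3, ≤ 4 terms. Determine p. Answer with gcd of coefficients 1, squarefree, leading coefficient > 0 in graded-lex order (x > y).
x^2 + 2*x*y + 3*x

1. The degree is 2 — no degree-1 curve has this shape.
2. Observable constraints: it crosses the x-axis at the gridline x = 0; every point of the y-axis in the box is on the curve.
3. Solving for integer coefficients yields p as stated.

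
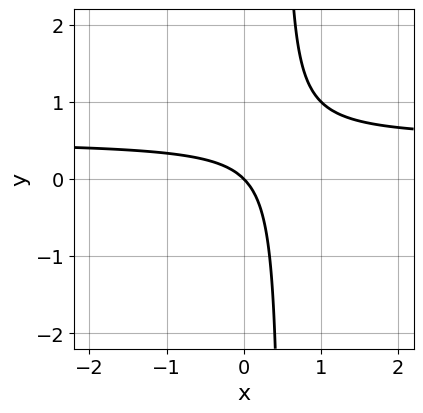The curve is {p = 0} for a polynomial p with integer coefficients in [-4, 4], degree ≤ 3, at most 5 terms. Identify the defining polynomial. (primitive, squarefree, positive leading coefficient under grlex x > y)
2*x*y - x - y

Degree: a generic line meets the curve in up to 2 points, so deg p = 2.
Observable constraints: one y-axis crossing is at y = 0; it crosses the x-axis at the gridline x = 0.
Fitting integer coefficients to these (and the overall shape) gives p.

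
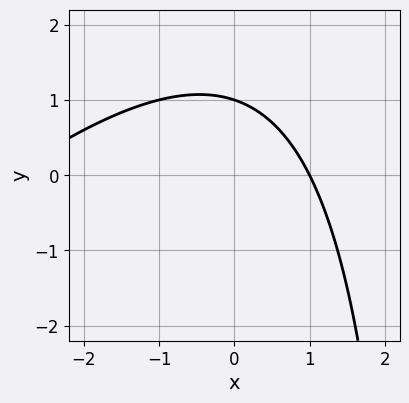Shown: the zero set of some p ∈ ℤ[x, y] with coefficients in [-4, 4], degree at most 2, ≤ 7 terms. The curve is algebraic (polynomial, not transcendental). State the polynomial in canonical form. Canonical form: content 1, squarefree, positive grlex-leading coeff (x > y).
1. deg p = 2. No degree-1 curve has this shape.
2. From the visible intercepts: it crosses the x-axis at the gridline x = 1; it meets the y-axis at y = 1 (among the integer gridlines).
3. Matching integer coefficients to the picture gives p.

x^2 - x*y + 2*x + 3*y - 3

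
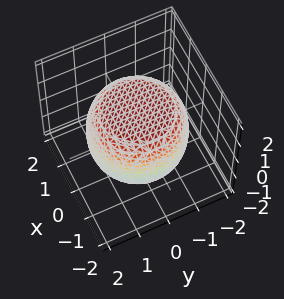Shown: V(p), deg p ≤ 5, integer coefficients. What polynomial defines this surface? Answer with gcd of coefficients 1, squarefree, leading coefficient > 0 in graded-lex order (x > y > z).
x^4 + 2*x^2*y^2 + y^4 - x^2 - y^2 + 2*z^2 - 3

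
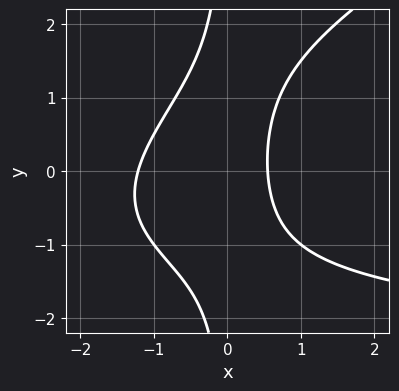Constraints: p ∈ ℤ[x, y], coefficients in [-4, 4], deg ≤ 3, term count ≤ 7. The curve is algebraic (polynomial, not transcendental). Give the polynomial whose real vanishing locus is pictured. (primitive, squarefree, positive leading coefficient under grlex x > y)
x^2*y - 2*x*y^2 + 3*x^2 + 2*x - 2

(a) deg p = 3. No degree-2 curve has this shape.
(b) Reading off the gridlines: it misses every integer gridline on the y-axis.
(c) Solving for integer coefficients yields p as stated.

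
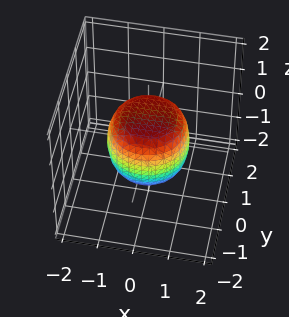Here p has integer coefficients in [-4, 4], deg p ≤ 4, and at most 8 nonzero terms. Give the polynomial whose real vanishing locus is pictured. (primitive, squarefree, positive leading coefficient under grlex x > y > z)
2*x^4 + 4*x^2*y^2 + 2*y^4 - x^2 - y^2 + 2*z^2 - 2

First, degree: no degree-3 surface has this shape, so deg p = 4.
Next, by symmetry, every cross-section ⟂ z is a circle, so x, y appear only via x² + y².
Next, checking where it meets the axes: a circular section at z = -1 has radius between 0 and 1; the z-axis gridline crossings are at z ∈ {-1, 1}.
Finally, matching integer coefficients to the picture gives p.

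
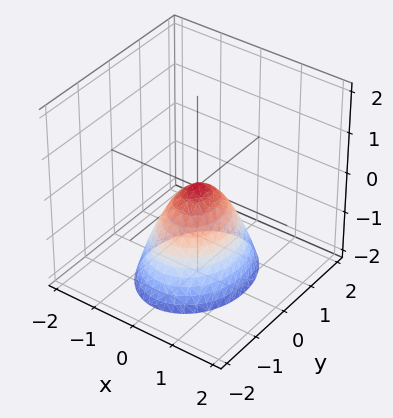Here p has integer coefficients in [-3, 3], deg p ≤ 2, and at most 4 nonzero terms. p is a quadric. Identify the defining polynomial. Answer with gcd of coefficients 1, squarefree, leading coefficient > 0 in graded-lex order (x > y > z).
3*x^2 + 2*y^2 + 2*z

(a) Degree: a paraboloid; a quadric, so deg p = 2.
(b) Symmetries: mirror symmetry x ↦ −x ⇒ only even powers of x; mirror symmetry y ↦ −y ⇒ only even powers of y.
(c) Checking where it meets the axes: one x-axis crossing is at x = 0; it meets the z-axis at z = 0 (among the integer gridlines); it crosses the y-axis at the gridline y = 0.
(d) The integer polynomial consistent with all of this is the stated p.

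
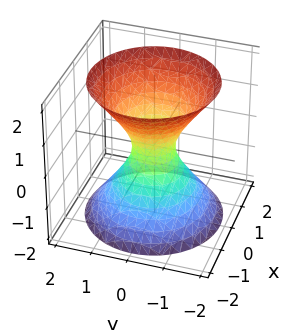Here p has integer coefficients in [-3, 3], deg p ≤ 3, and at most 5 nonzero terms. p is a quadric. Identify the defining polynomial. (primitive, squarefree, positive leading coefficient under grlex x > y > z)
3*x^2 + 3*y^2 - 2*z^2 - 1

The degree is 2 — an hourglass — one-sheet hyperboloid; a quadric.
Symmetries: every cross-section ⟂ z is a circle, so x, y appear only via x² + y²; the z ↦ −z reflection is a symmetry, so z appears only in even powers.
Checking where it meets the axes: a circular section at z = 1 has radius exactly 1; it misses every integer gridline on the z-axis.
Fitting integer coefficients to these (and the overall shape) gives p.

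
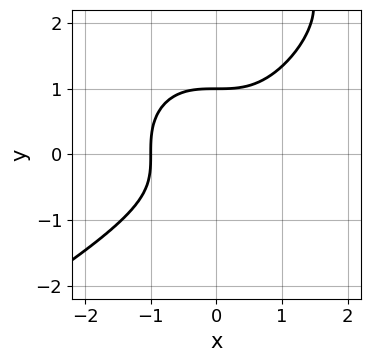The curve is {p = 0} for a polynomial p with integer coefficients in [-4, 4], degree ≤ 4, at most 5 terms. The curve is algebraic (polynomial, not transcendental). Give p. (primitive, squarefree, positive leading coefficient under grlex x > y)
First, deg p = 4. No degree-3 curve has this shape.
Next, from the axis intercepts and sections: it crosses the y-axis at the gridline y = 1; it meets the x-axis at x = -1 (among the integer gridlines).
Finally, solving for integer coefficients yields p as stated.

y^4 + 2*x^3 - 3*y^3 + 2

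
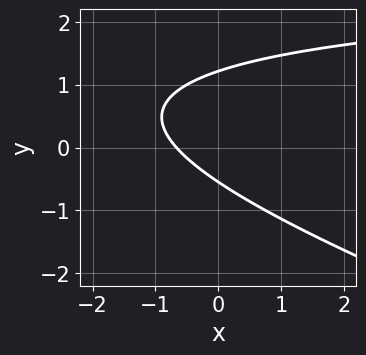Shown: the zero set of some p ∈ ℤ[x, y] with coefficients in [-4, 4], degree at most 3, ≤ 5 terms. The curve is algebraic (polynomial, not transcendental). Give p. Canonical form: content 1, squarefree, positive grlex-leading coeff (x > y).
1. The degree is 2 — the shape is more complex than any degree-1 curve.
2. The integer polynomial consistent with all of this is the stated p.

x*y + 3*y^2 - 3*x - 2*y - 2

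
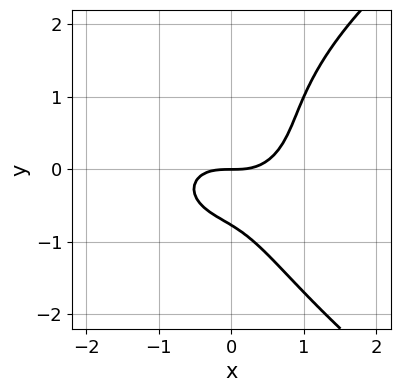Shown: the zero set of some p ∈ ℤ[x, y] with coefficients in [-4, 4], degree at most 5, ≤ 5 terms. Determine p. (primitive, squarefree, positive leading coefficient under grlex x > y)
y^4 - 2*x^3 - 3*x*y^2 + 2*y^2 + 2*y

(a) The degree is 4 — the shape is more complex than any degree-3 curve.
(b) From the visible intercepts: one y-axis crossing is at y = 0; it crosses the x-axis at the gridline x = 0.
(c) Solving for integer coefficients yields p as stated.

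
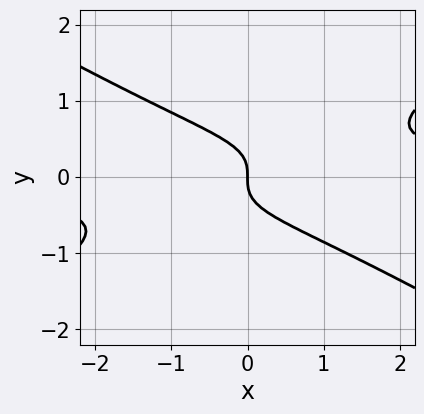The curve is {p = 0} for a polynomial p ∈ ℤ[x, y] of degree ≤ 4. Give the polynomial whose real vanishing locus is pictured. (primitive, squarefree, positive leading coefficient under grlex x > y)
First, degree: the shape is more complex than any degree-2 curve, so deg p = 3.
Then, from the visible intercepts: it crosses the y-axis at the gridline y = 0; it meets the x-axis at x = 0 (among the integer gridlines).
Finally, assembling these constraints gives the stated polynomial.

x^2*y - 3*y^3 - x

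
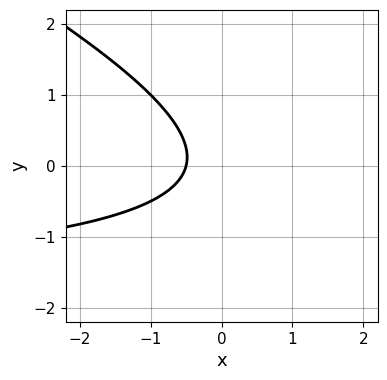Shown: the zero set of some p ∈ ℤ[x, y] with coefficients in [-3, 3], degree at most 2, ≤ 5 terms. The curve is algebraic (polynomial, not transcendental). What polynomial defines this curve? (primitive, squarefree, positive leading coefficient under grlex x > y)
x*y + 2*y^2 + 2*x + 1

First, the degree is 2 — the shape is more complex than any degree-1 curve.
Next, from the axis intercepts and sections: no y-intercept at any integer in the box.
Finally, these observations pin down the coefficients.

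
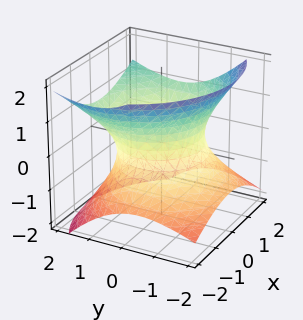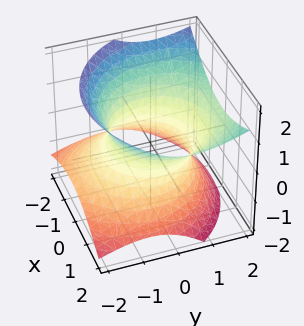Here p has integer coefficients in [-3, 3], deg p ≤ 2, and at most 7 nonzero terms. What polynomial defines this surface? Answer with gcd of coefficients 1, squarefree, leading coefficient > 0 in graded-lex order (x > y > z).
First, the degree is 2 — a generic line meets the surface in up to 2 points.
Then, from the axis intercepts and sections: it misses every integer gridline on the z-axis.
Finally, together with the visible shape, these determine p as stated.

2*x^2 - x*z + 2*y^2 - 2*y*z - 3*z^2 - 3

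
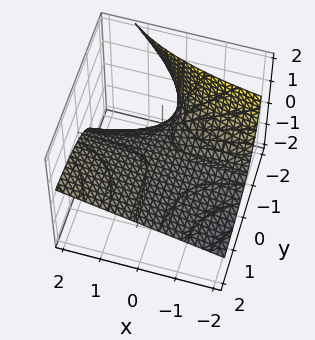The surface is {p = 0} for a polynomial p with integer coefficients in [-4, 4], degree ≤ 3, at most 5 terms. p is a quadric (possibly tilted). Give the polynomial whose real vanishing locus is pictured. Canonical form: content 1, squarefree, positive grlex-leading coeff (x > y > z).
(a) deg p = 2. No degree-1 surface has this shape.
(b) From the visible intercepts: the visible x-axis segment lies entirely on the surface; every point of the y-axis in the box is on the surface; it meets the z-axis at z = 0 (among the integer gridlines).
(c) Solving for integer coefficients yields p as stated.

x*y - 2*y*z - 3*z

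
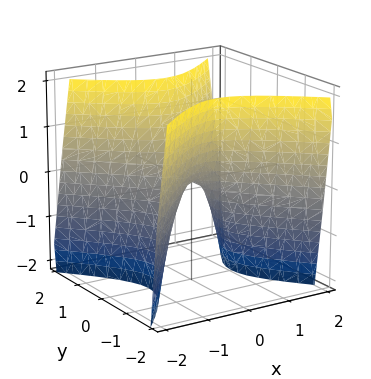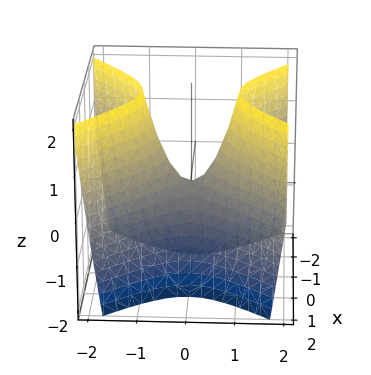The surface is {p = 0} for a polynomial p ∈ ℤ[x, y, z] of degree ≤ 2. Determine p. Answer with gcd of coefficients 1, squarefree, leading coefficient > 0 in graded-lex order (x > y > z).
2*x^2 - 2*y^2 + z

(a) deg p = 2. A hyperbolic paraboloid; a quadric.
(b) Symmetries: it's symmetric under y → −y, forcing even powers of y; the x ↦ −x reflection is a symmetry, so x appears only in even powers.
(c) From the axis intercepts and sections: it meets the z-axis at z = 0 (among the integer gridlines); it meets the y-axis at y = 0 (among the integer gridlines).
(d) Together with the visible shape, these determine p as stated.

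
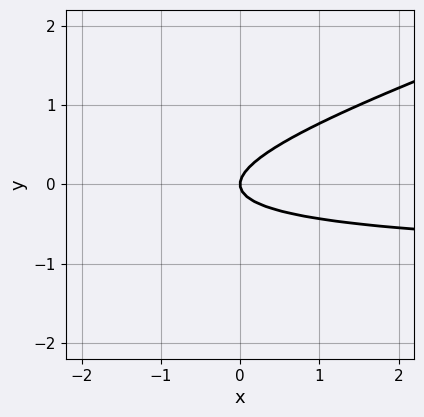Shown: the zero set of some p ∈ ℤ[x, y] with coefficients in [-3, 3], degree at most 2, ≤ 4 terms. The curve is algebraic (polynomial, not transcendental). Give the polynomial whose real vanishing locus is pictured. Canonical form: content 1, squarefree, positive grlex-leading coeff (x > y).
x*y - 3*y^2 + x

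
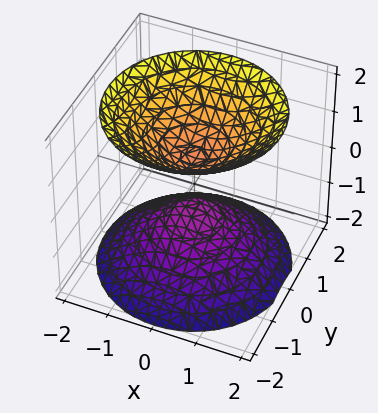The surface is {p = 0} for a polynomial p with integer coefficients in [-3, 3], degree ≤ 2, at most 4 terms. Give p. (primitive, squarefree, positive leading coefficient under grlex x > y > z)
2*x^2 + 2*y^2 - 2*z^2 + 1

1. The picture has 2 separate pieces. Treating them together as one polynomial.
2. Degree: two separate bowl-shaped sheets opening away from each other; a quadric, so deg p = 2.
3. Symmetries: mirror symmetry z ↦ −z ⇒ only even powers of z; the z-axis is an axis of rotation, so x and y enter only as x² + y².
4. From the visible intercepts: the surface avoids every integer x-axis point in the box; a circular section at z = 1 has radius between 0 and 1; no y-intercept at any integer in the box.
5. Fitting integer coefficients to these (and the overall shape) gives p.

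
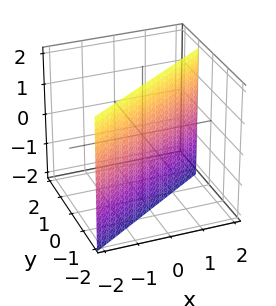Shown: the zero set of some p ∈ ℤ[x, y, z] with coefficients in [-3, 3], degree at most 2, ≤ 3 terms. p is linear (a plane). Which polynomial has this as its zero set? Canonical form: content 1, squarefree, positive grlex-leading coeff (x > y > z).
2*x - 3*y - 2

1. Degree: the surface is flat (a plane), so deg p = 1.
2. From the visible intercepts: it misses every integer gridline on the z-axis; it crosses the x-axis at the gridline x = 1.
3. Assembling these constraints gives the stated polynomial.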